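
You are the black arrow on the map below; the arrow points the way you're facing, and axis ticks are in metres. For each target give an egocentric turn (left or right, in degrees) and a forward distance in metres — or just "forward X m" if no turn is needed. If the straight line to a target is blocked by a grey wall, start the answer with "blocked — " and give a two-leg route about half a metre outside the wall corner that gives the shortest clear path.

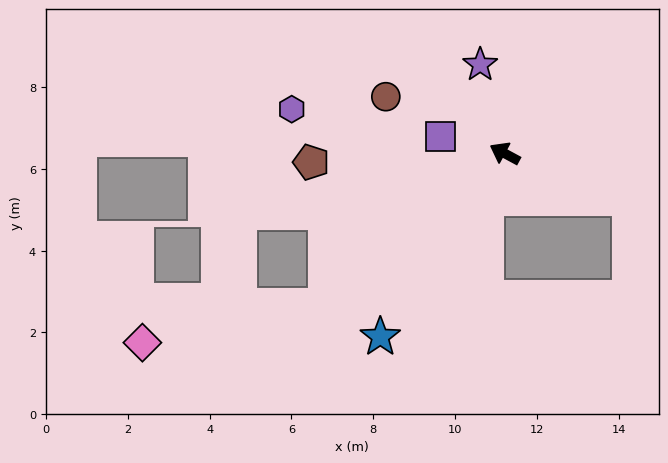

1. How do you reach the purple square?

turn left 13°, forward 1.6 m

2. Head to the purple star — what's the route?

turn right 46°, forward 2.3 m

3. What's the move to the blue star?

turn left 84°, forward 5.4 m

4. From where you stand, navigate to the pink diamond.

blocked — turn left 69°, forward 5.7 m, then turn right 29°, forward 4.6 m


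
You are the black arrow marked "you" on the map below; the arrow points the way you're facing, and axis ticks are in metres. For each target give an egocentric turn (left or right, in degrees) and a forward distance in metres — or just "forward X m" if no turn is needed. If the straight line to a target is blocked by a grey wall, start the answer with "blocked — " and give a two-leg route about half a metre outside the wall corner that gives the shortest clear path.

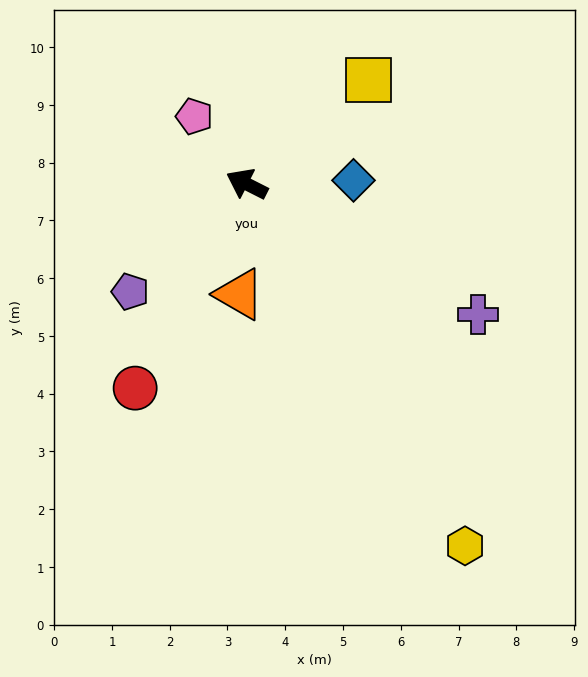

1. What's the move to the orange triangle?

turn left 113°, forward 1.9 m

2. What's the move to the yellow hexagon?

turn left 148°, forward 7.3 m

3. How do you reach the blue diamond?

turn right 151°, forward 1.8 m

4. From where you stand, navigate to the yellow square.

turn right 113°, forward 2.8 m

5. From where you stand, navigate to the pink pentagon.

turn right 25°, forward 1.5 m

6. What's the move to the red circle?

turn left 88°, forward 4.0 m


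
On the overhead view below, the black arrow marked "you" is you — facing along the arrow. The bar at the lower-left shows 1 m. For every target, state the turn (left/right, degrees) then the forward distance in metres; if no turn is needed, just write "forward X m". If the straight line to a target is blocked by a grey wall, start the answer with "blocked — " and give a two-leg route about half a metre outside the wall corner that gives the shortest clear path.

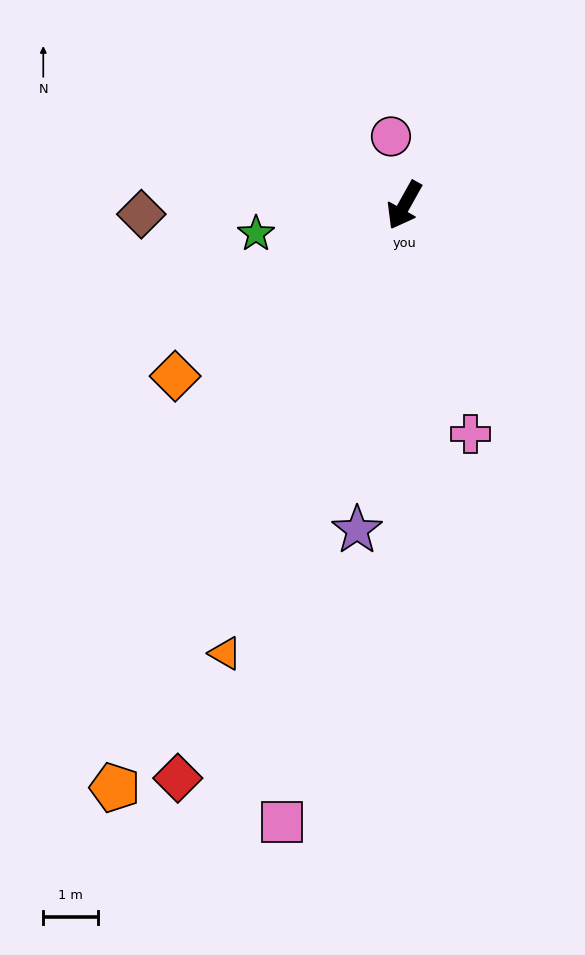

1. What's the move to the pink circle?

turn right 140°, forward 1.3 m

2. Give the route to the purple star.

turn left 21°, forward 6.0 m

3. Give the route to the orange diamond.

turn right 24°, forward 5.2 m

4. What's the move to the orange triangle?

turn left 7°, forward 8.8 m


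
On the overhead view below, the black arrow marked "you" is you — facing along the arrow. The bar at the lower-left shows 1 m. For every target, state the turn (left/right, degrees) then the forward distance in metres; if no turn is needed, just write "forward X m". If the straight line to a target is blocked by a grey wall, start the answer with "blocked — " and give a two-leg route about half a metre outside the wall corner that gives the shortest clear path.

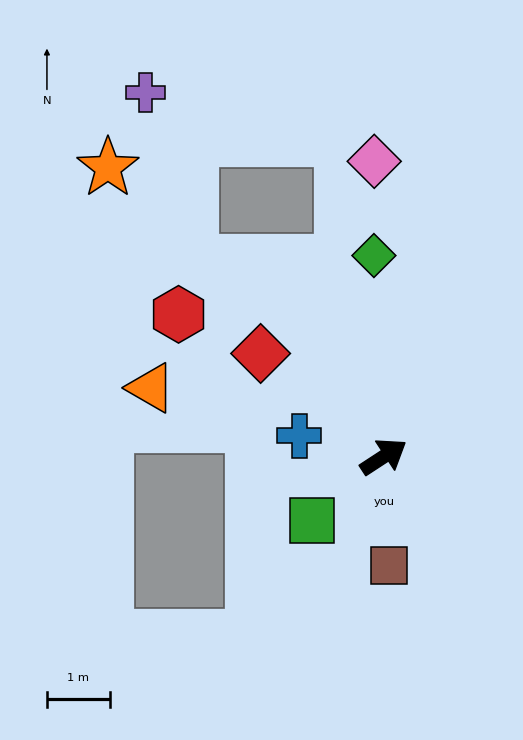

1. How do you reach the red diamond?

turn left 107°, forward 2.6 m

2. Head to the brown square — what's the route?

turn right 120°, forward 1.7 m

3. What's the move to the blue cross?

turn left 133°, forward 1.4 m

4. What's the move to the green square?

turn right 171°, forward 1.5 m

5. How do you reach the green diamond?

turn left 60°, forward 3.2 m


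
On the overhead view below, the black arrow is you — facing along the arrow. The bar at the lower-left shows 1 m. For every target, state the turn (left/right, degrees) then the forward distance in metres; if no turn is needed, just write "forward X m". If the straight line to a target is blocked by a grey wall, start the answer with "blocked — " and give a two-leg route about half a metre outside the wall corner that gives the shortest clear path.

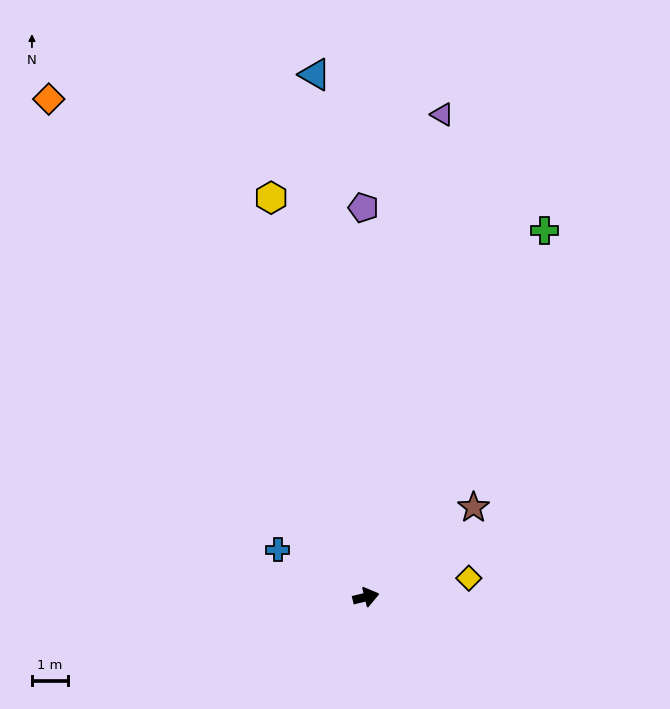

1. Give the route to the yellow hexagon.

turn left 90°, forward 11.5 m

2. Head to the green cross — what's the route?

turn left 50°, forward 11.4 m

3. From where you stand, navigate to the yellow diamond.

turn right 3°, forward 2.9 m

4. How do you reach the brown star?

turn left 26°, forward 3.9 m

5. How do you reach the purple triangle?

turn left 67°, forward 13.7 m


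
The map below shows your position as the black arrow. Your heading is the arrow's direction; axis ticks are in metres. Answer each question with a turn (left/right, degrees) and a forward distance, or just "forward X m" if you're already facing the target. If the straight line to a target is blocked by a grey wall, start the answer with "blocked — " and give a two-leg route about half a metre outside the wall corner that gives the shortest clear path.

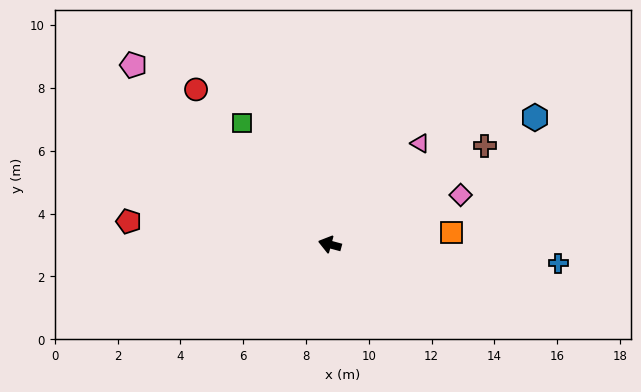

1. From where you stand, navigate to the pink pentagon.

turn right 27°, forward 8.5 m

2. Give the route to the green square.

turn right 39°, forward 4.8 m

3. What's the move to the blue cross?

turn right 170°, forward 7.3 m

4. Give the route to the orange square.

turn right 159°, forward 3.9 m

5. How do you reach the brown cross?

turn right 132°, forward 5.8 m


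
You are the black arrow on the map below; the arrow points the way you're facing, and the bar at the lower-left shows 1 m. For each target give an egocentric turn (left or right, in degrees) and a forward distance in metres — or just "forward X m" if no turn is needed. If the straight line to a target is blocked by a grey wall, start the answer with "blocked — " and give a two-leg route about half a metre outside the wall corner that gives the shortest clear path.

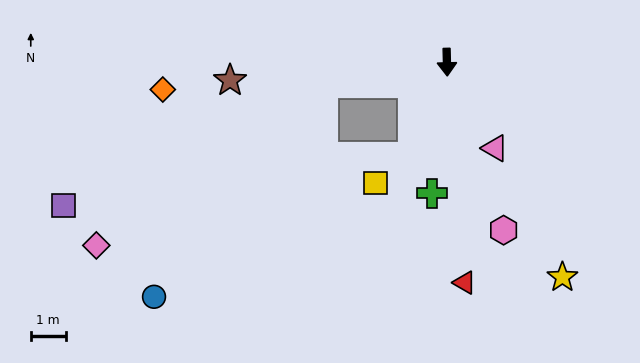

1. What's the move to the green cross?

turn right 8°, forward 3.8 m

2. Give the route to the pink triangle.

turn left 28°, forward 2.8 m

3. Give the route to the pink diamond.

blocked — turn right 82°, forward 3.6 m, then turn left 26°, forward 8.0 m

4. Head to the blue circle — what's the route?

blocked — turn right 82°, forward 3.6 m, then turn left 42°, forward 7.8 m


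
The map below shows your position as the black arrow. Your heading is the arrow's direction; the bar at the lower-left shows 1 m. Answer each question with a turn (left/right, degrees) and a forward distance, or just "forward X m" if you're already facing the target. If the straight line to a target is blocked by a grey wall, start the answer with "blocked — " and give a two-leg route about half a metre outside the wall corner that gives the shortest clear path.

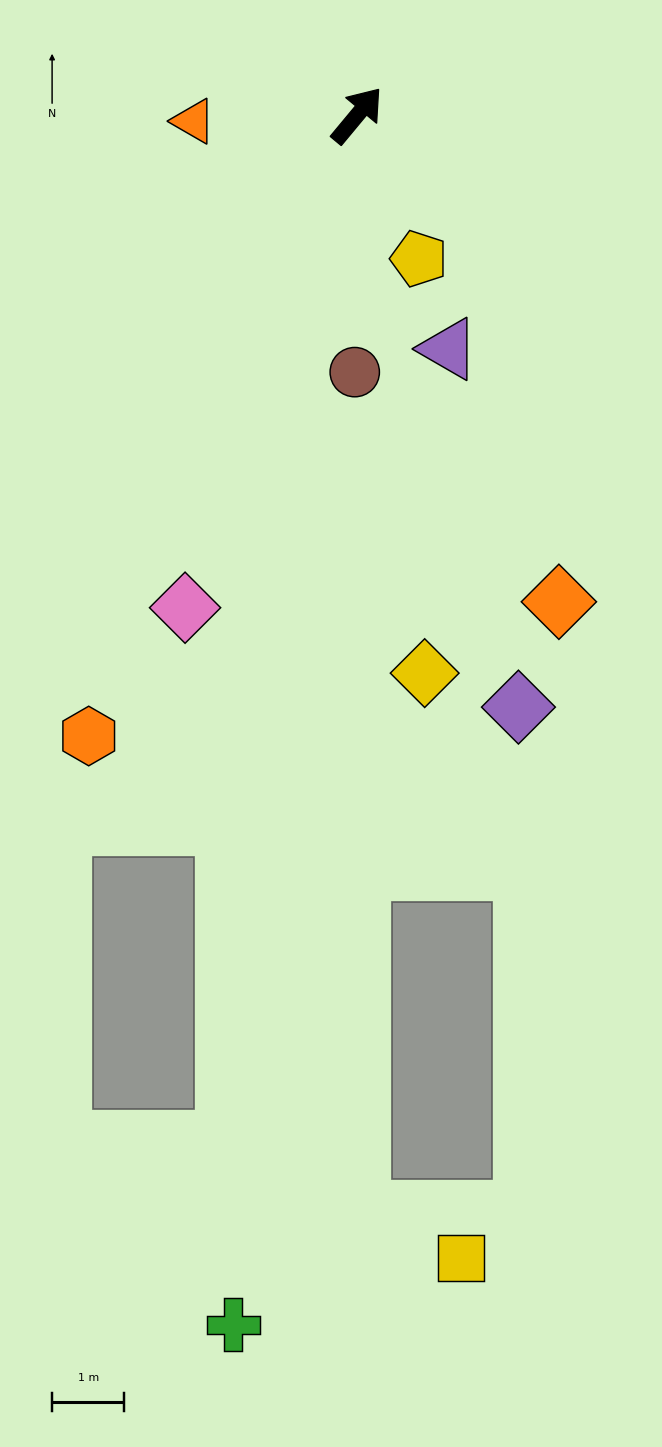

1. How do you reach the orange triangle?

turn left 132°, forward 2.3 m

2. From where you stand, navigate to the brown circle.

turn right 141°, forward 3.6 m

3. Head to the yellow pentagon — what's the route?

turn right 117°, forward 2.2 m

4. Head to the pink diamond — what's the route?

turn right 160°, forward 7.2 m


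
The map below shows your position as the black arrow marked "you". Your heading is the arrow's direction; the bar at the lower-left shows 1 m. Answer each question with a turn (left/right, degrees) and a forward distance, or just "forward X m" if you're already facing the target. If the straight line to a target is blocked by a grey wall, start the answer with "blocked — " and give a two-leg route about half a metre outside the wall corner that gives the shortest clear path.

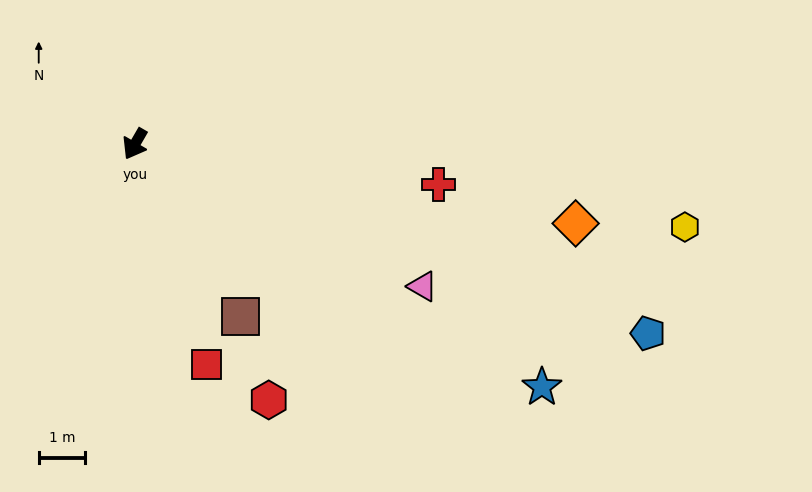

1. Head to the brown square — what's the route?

turn left 61°, forward 4.4 m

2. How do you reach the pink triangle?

turn left 94°, forward 7.0 m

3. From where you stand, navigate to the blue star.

turn left 89°, forward 10.3 m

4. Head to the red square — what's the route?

turn left 48°, forward 5.0 m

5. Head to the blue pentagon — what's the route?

turn left 100°, forward 11.9 m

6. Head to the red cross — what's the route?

turn left 112°, forward 6.6 m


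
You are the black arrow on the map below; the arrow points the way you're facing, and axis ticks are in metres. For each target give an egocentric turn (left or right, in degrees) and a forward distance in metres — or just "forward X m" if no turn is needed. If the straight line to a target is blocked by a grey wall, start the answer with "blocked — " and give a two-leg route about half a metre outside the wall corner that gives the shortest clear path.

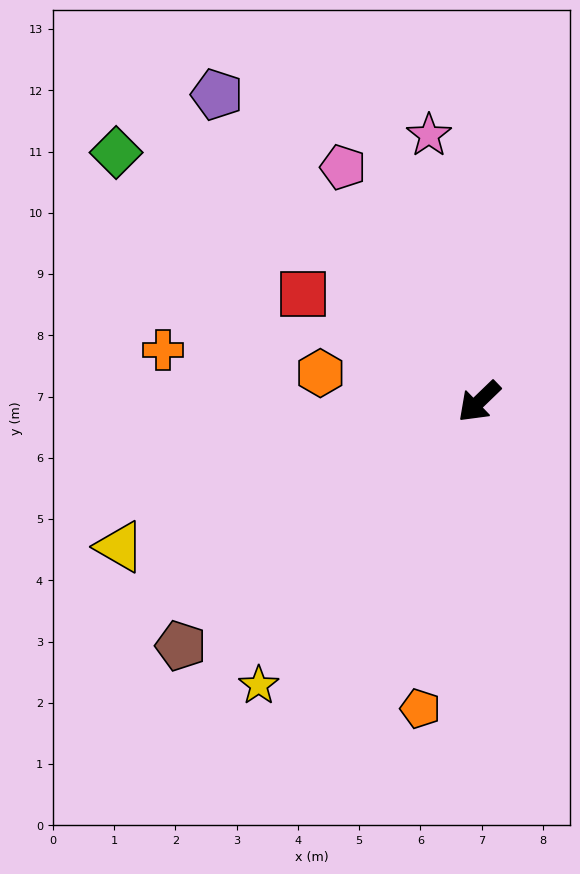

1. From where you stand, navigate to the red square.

turn right 75°, forward 3.4 m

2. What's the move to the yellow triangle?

turn right 22°, forward 6.3 m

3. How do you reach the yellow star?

turn left 8°, forward 5.9 m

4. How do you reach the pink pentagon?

turn right 104°, forward 4.4 m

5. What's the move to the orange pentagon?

turn left 35°, forward 5.1 m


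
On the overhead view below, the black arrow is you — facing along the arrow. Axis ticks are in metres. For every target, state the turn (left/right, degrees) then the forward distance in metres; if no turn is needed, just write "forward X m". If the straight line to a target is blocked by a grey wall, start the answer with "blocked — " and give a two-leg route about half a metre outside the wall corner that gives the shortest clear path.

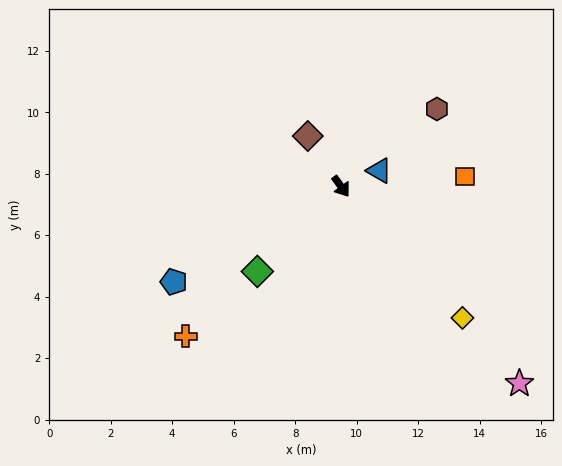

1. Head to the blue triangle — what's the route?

turn left 77°, forward 1.3 m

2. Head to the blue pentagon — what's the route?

turn right 96°, forward 6.3 m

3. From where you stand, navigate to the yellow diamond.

turn left 7°, forward 5.8 m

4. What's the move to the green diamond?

turn right 80°, forward 3.9 m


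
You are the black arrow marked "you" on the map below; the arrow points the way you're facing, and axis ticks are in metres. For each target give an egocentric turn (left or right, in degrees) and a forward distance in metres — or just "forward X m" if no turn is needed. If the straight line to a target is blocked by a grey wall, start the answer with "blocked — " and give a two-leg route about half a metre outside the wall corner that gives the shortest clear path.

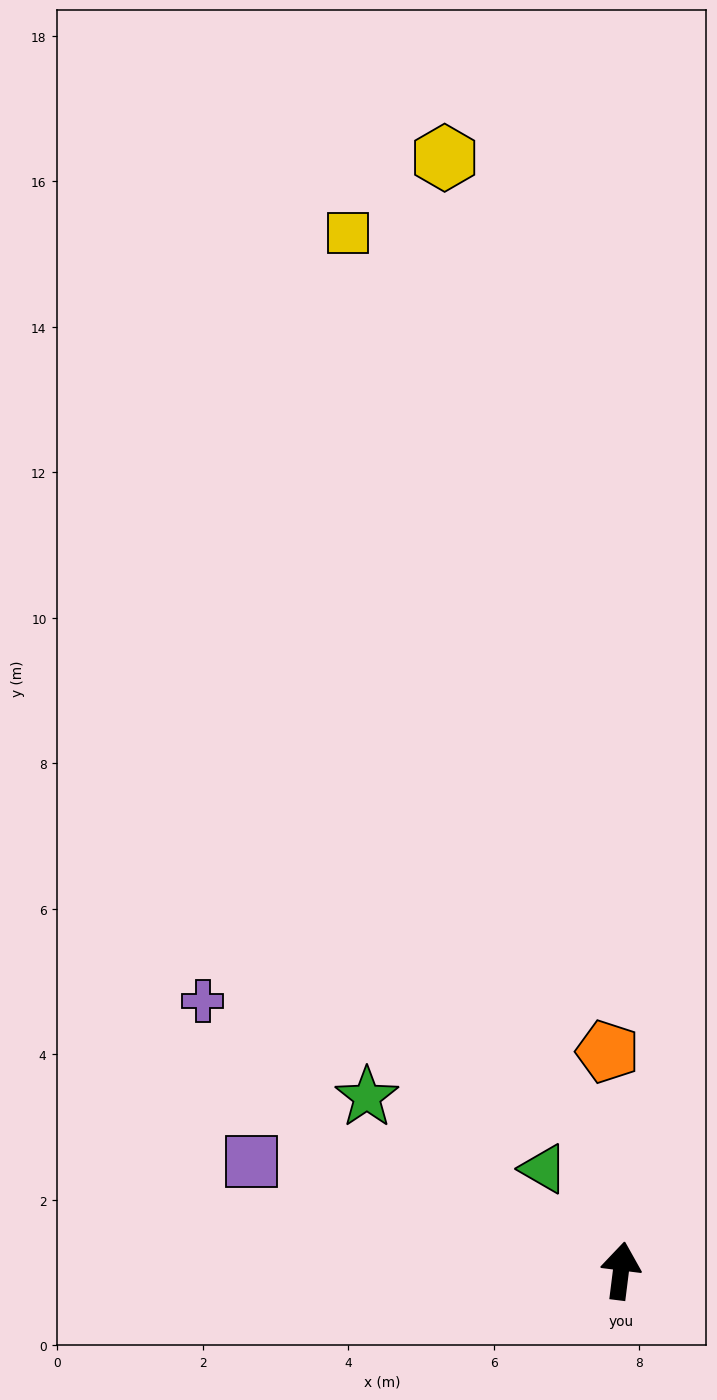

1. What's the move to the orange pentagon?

turn left 11°, forward 3.0 m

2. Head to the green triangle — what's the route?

turn left 44°, forward 1.8 m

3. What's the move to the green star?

turn left 63°, forward 4.2 m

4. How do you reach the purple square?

turn left 81°, forward 5.3 m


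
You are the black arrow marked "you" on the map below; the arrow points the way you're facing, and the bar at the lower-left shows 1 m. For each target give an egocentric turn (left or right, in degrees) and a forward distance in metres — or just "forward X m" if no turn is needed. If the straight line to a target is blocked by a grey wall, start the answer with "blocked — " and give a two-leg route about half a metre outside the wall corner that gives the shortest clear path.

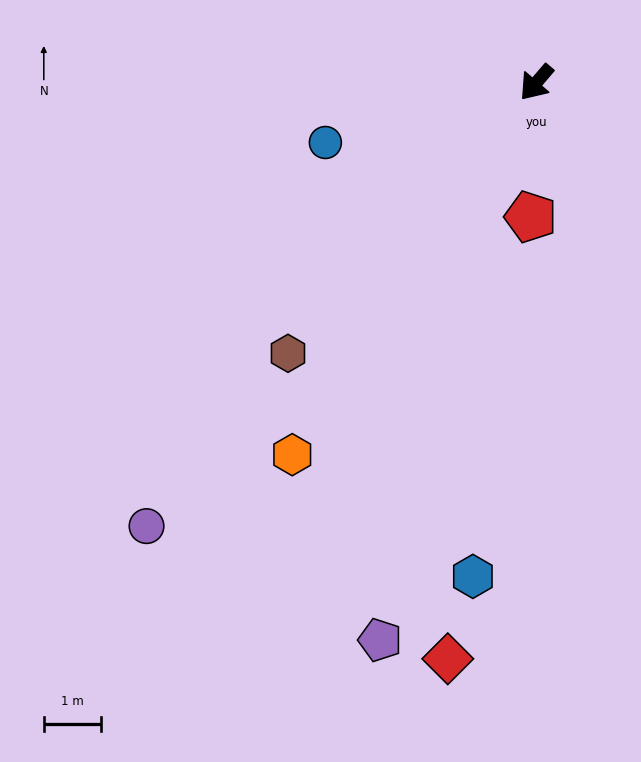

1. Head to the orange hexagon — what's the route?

turn left 7°, forward 7.8 m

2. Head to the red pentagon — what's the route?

turn left 38°, forward 2.3 m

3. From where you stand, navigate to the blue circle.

turn right 34°, forward 3.8 m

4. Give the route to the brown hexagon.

forward 6.4 m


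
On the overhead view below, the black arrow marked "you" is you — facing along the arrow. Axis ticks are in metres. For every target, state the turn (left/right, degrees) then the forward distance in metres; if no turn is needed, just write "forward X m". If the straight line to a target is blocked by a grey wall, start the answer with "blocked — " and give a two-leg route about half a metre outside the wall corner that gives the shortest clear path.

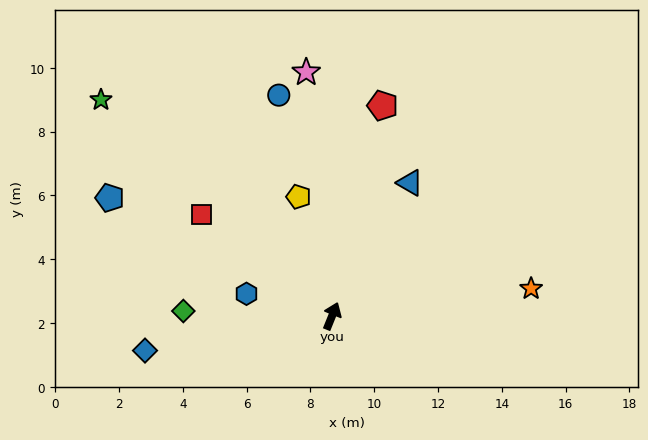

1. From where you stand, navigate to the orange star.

turn right 60°, forward 6.3 m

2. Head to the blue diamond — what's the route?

turn left 123°, forward 6.0 m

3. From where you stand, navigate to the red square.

turn left 74°, forward 5.2 m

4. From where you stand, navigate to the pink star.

turn left 28°, forward 7.7 m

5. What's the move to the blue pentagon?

turn left 84°, forward 7.9 m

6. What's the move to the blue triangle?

turn right 8°, forward 4.8 m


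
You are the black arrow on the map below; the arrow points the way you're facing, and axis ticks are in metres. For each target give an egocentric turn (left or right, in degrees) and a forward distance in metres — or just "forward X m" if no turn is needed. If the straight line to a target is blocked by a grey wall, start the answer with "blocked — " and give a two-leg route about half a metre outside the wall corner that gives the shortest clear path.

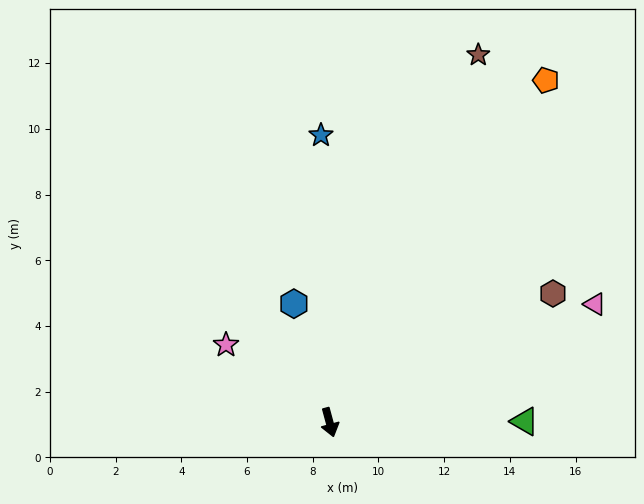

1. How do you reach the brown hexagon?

turn left 105°, forward 7.8 m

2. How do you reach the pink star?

turn right 142°, forward 3.9 m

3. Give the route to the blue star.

turn left 167°, forward 8.7 m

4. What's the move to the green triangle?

turn left 75°, forward 5.9 m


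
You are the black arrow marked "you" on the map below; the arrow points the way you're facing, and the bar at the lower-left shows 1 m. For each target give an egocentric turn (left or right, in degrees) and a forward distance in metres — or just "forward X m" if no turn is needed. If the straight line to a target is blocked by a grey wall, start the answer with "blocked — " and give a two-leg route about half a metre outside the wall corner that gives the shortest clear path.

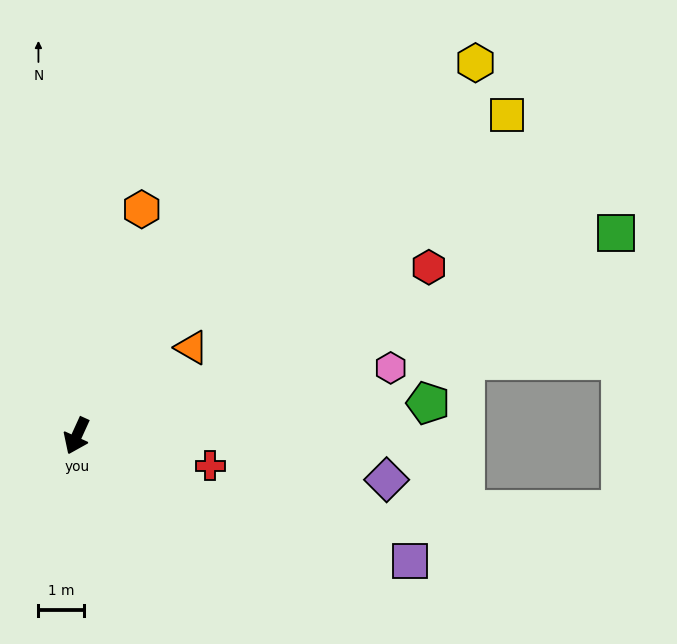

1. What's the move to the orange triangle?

turn left 152°, forward 3.2 m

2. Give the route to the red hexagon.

turn left 140°, forward 8.5 m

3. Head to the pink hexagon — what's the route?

turn left 127°, forward 7.0 m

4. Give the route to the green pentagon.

turn left 120°, forward 7.7 m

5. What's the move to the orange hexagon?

turn right 172°, forward 5.1 m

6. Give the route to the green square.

turn left 135°, forward 12.5 m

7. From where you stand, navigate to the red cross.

turn left 102°, forward 3.0 m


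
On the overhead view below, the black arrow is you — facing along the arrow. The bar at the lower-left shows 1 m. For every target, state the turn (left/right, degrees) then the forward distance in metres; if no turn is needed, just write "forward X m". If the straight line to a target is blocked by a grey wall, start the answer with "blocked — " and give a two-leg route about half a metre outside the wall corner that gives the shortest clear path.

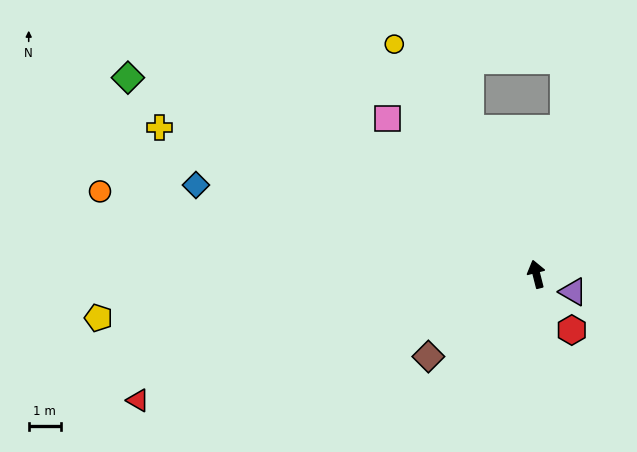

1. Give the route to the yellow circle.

turn left 17°, forward 8.5 m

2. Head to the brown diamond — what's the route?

turn left 113°, forward 4.2 m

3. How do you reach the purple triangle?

turn right 130°, forward 1.3 m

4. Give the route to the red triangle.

turn left 93°, forward 13.1 m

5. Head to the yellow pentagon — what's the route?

turn left 81°, forward 13.8 m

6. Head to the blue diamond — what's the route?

turn left 61°, forward 11.0 m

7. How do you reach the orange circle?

turn left 65°, forward 13.9 m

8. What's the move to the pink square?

turn left 30°, forward 6.7 m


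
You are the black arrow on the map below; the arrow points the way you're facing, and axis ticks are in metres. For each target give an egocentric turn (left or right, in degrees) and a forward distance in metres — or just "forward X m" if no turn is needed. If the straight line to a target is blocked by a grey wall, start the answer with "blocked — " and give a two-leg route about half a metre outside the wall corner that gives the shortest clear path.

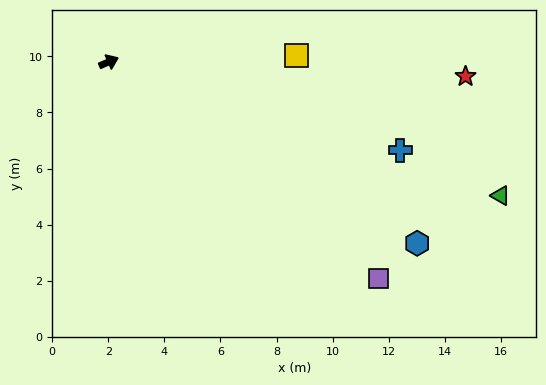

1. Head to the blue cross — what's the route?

turn right 40°, forward 10.9 m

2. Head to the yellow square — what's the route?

turn right 21°, forward 6.7 m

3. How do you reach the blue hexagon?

turn right 54°, forward 12.8 m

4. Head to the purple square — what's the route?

turn right 62°, forward 12.3 m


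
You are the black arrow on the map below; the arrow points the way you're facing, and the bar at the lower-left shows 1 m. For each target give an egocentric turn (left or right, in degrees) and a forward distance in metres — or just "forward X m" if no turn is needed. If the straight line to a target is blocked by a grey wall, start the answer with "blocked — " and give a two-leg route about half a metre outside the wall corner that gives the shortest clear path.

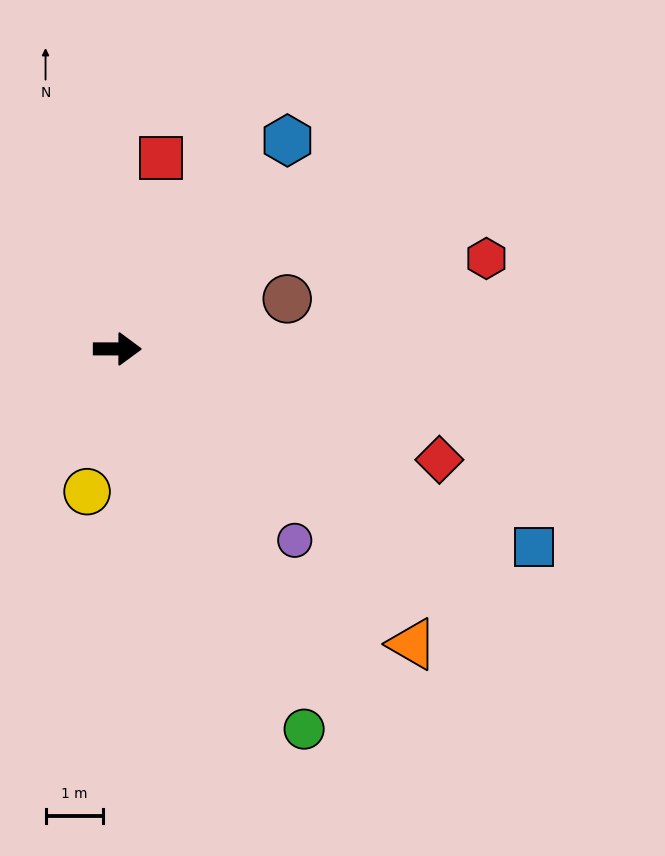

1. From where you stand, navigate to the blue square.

turn right 25°, forward 8.0 m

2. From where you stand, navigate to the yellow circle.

turn right 102°, forward 2.5 m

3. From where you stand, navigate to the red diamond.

turn right 19°, forward 5.9 m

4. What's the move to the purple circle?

turn right 47°, forward 4.5 m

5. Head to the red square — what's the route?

turn left 77°, forward 3.4 m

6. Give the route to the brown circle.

turn left 17°, forward 3.1 m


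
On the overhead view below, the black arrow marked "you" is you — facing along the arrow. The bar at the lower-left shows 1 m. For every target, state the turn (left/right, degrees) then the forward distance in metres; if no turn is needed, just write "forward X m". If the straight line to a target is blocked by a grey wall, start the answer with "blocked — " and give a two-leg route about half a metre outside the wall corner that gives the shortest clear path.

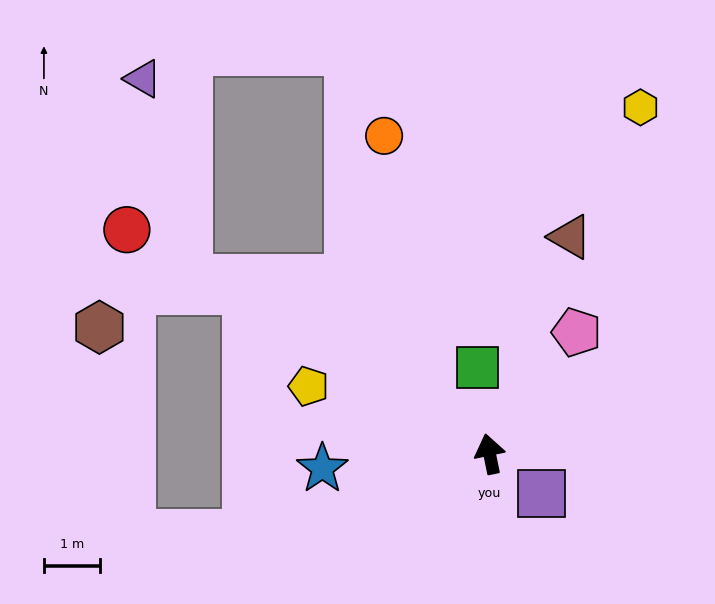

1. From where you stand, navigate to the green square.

turn right 4°, forward 1.6 m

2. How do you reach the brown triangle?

turn right 32°, forward 4.1 m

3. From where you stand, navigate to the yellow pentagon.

turn left 58°, forward 3.4 m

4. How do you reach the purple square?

turn right 139°, forward 1.2 m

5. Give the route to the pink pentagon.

turn right 47°, forward 2.7 m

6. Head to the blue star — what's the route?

turn left 83°, forward 3.0 m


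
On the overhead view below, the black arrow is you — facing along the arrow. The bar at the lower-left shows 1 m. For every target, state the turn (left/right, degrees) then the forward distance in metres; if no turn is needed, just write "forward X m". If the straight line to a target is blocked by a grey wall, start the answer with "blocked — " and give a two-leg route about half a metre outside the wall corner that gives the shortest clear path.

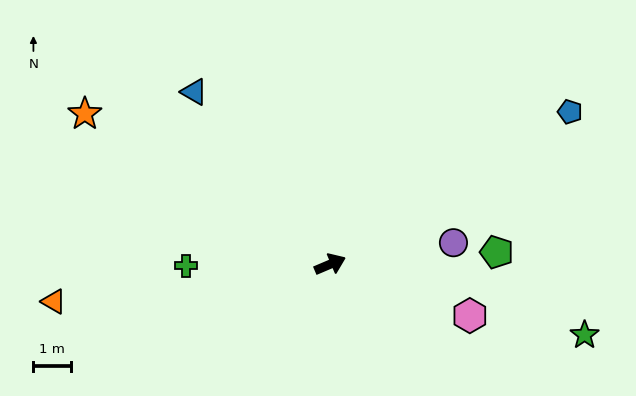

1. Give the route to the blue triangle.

turn left 105°, forward 5.8 m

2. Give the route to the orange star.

turn left 125°, forward 7.6 m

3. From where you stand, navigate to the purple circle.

turn right 13°, forward 3.3 m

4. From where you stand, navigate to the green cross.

turn left 158°, forward 3.8 m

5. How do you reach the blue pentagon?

turn left 9°, forward 7.5 m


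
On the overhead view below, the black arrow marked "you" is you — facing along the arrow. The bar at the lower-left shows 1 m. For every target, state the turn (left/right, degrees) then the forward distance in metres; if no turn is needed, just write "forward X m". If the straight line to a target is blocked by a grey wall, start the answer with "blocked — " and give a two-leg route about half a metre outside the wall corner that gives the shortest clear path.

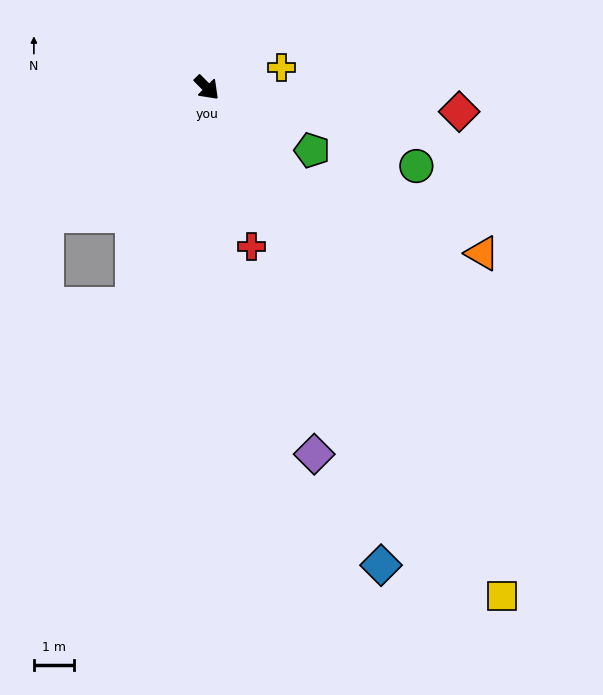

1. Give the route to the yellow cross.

turn left 61°, forward 2.0 m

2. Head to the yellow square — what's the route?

turn right 14°, forward 14.8 m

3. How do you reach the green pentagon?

turn left 15°, forward 3.1 m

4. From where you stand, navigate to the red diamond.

turn left 40°, forward 6.4 m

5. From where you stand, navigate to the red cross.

turn right 29°, forward 4.1 m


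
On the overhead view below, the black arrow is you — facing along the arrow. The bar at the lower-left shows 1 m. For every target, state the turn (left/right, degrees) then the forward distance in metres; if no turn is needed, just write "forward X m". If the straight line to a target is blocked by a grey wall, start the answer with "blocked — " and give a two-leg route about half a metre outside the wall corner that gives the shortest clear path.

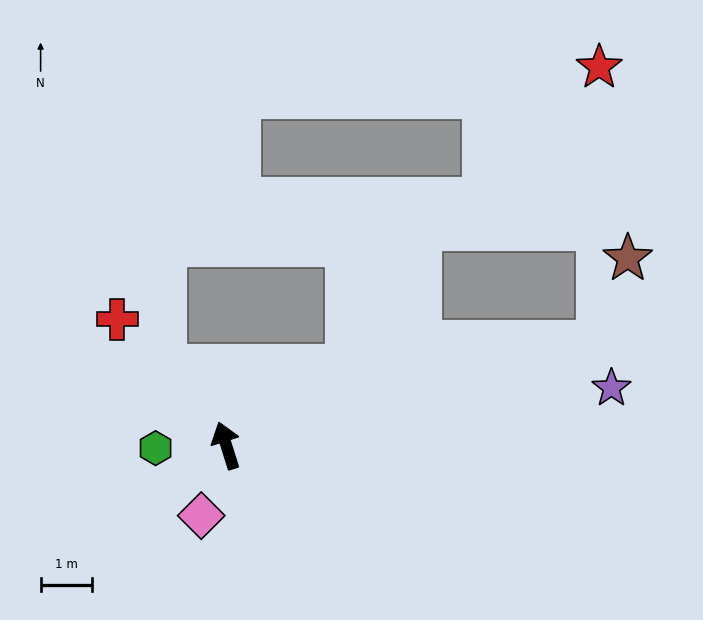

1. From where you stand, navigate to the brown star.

blocked — turn right 92°, forward 7.4 m, then turn left 55°, forward 1.7 m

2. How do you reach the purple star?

turn right 99°, forward 7.5 m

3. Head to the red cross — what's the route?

turn left 23°, forward 3.2 m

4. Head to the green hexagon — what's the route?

turn left 75°, forward 1.4 m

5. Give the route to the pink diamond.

turn left 143°, forward 1.4 m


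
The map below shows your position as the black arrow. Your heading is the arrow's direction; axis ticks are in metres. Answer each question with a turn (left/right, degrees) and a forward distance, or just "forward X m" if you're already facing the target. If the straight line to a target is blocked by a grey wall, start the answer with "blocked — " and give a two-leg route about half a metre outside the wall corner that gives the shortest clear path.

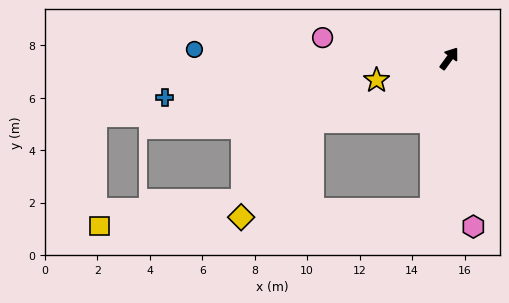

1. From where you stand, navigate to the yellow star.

turn left 143°, forward 2.9 m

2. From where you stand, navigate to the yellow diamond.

blocked — turn right 151°, forward 5.8 m, then turn right 81°, forward 7.2 m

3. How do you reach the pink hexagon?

turn right 136°, forward 6.5 m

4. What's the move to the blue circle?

turn left 124°, forward 9.7 m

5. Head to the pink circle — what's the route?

turn left 117°, forward 4.9 m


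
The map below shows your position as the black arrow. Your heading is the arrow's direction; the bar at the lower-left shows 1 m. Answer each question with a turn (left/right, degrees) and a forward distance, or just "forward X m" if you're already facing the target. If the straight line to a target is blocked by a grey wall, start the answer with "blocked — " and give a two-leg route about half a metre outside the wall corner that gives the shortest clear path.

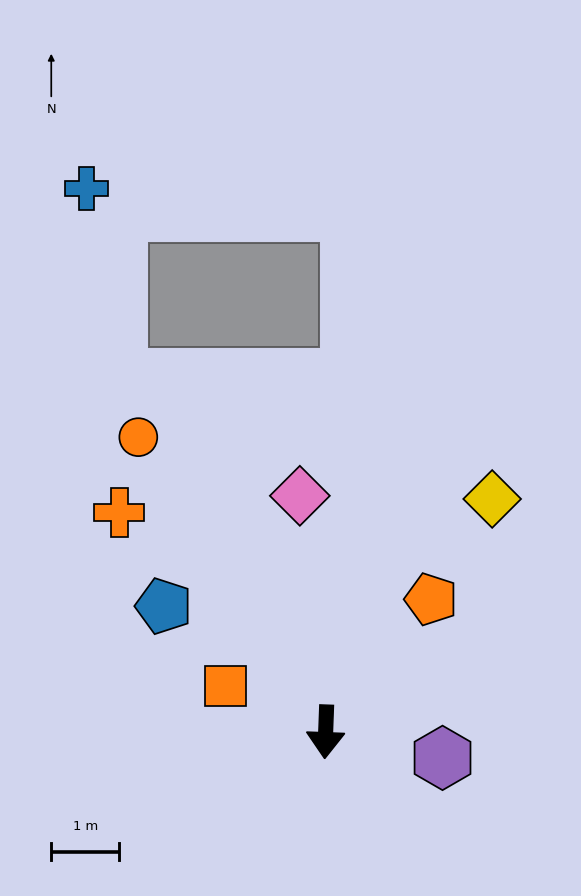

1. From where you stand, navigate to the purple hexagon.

turn left 80°, forward 1.8 m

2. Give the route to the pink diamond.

turn right 172°, forward 3.5 m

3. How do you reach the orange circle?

turn right 145°, forward 5.1 m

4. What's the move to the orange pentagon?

turn left 144°, forward 2.5 m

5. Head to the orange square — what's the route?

turn right 112°, forward 1.6 m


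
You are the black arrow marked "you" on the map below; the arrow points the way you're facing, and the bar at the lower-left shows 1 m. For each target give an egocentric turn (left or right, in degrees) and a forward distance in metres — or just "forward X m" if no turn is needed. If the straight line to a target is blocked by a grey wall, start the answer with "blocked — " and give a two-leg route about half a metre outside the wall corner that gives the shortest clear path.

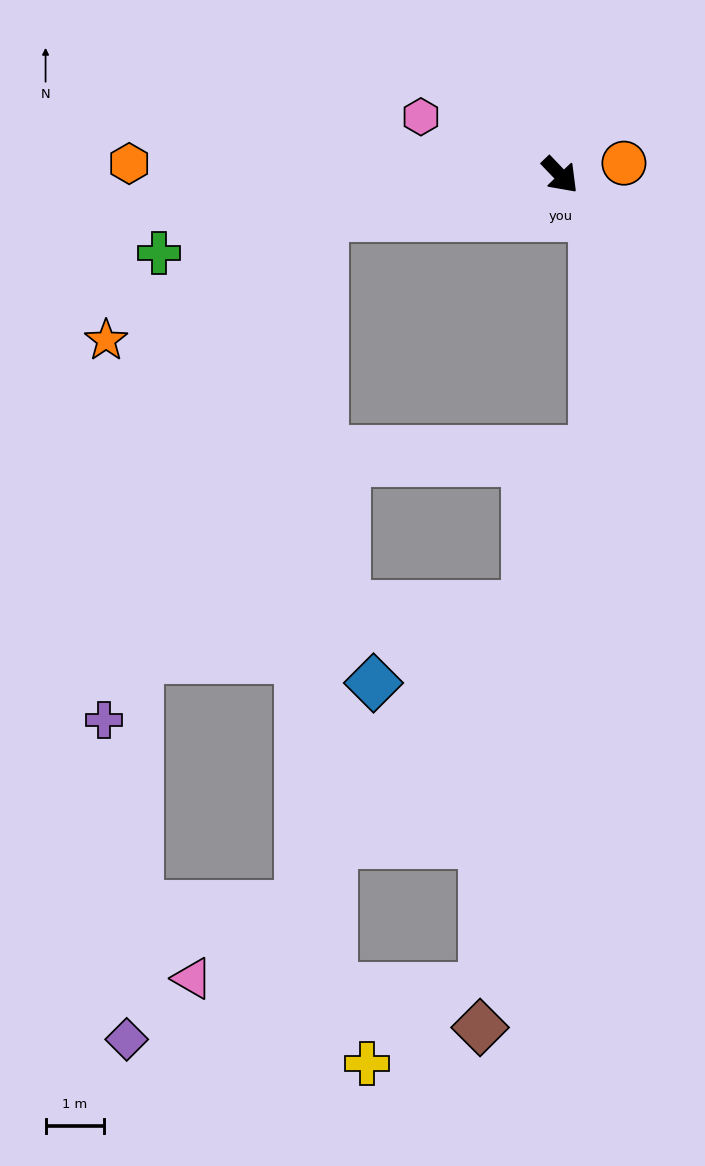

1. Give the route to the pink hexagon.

turn right 156°, forward 2.6 m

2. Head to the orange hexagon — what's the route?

turn right 135°, forward 7.4 m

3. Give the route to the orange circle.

turn left 57°, forward 1.1 m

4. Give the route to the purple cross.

blocked — turn right 124°, forward 4.1 m, then turn left 57°, forward 9.4 m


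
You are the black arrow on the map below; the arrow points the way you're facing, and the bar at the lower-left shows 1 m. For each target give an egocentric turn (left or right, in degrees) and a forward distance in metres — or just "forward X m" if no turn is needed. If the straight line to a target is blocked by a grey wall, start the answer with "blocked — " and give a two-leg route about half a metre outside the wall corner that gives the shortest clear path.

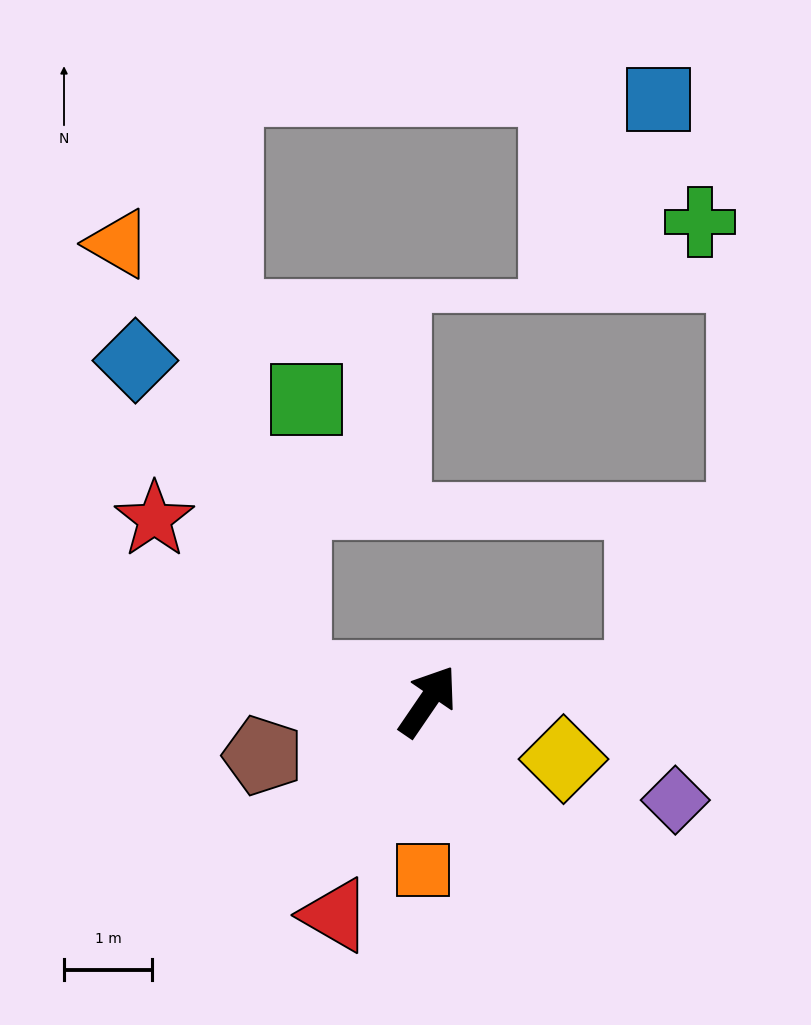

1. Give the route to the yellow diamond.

turn right 79°, forward 1.7 m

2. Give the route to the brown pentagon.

turn left 143°, forward 2.0 m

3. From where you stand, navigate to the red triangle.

turn right 169°, forward 2.6 m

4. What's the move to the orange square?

turn right 147°, forward 1.9 m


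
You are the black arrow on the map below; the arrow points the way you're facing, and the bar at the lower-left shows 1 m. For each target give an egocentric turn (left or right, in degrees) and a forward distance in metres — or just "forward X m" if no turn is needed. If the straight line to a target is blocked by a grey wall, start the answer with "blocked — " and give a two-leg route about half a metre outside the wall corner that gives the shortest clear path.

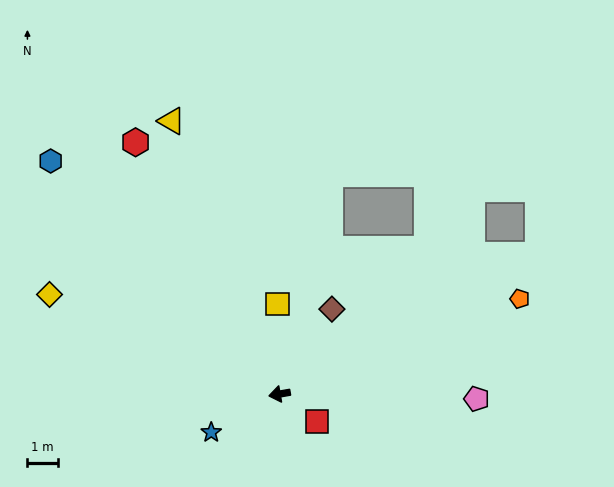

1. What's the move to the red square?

turn left 134°, forward 1.5 m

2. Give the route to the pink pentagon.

turn left 169°, forward 6.5 m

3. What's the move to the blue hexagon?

turn right 55°, forward 10.8 m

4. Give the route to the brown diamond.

turn right 132°, forward 3.3 m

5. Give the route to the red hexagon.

turn right 70°, forward 9.6 m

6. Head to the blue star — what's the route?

turn left 19°, forward 2.6 m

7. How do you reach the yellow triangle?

turn right 78°, forward 9.7 m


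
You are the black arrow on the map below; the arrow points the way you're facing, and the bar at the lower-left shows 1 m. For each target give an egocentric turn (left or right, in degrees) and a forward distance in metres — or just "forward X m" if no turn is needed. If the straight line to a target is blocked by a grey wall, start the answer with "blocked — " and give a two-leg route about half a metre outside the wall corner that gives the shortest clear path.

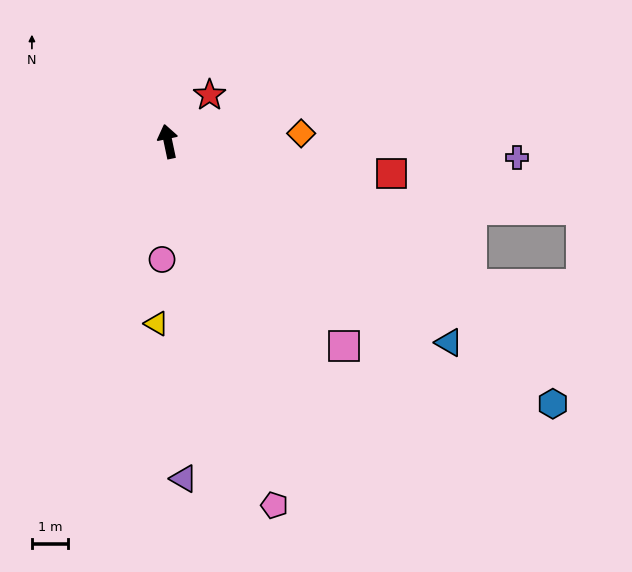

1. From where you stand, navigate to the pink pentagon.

turn right 176°, forward 10.5 m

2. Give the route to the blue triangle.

turn right 138°, forward 9.6 m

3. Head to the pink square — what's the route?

turn right 151°, forward 7.4 m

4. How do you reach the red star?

turn right 54°, forward 1.7 m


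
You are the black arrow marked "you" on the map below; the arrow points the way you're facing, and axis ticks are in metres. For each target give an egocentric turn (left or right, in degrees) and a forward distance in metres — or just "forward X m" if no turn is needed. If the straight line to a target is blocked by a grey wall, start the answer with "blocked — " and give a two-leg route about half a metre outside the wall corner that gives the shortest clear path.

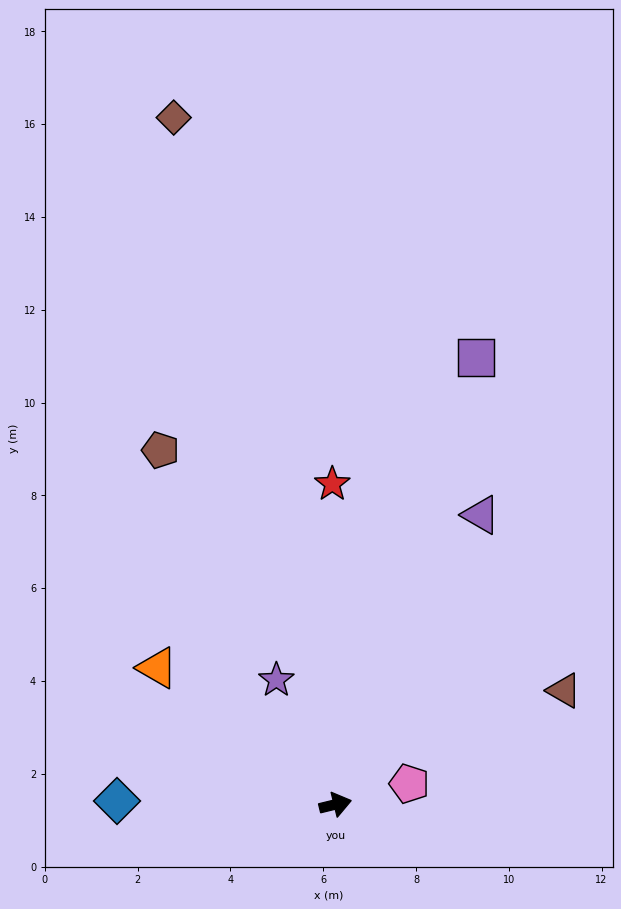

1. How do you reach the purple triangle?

turn left 50°, forward 7.0 m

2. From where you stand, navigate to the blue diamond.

turn left 165°, forward 4.7 m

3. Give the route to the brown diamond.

turn left 90°, forward 15.2 m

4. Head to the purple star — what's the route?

turn left 102°, forward 3.0 m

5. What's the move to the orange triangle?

turn left 129°, forward 4.8 m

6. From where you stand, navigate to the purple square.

turn left 59°, forward 10.1 m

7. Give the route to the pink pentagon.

forward 1.7 m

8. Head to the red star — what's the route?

turn left 77°, forward 6.9 m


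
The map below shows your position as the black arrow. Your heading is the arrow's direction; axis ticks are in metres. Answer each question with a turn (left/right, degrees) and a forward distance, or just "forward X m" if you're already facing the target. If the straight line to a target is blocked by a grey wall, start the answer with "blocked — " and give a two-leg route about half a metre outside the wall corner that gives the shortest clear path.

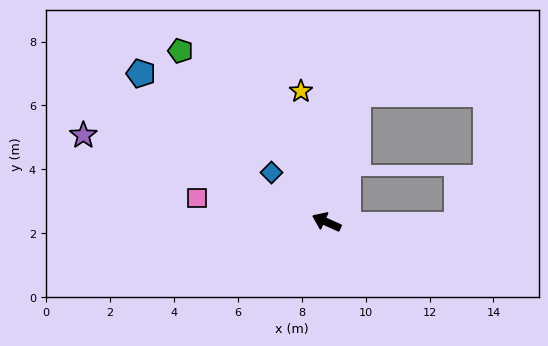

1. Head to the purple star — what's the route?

turn left 5°, forward 8.1 m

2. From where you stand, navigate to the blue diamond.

turn right 18°, forward 2.3 m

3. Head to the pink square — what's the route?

turn left 14°, forward 4.1 m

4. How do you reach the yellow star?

turn right 55°, forward 4.2 m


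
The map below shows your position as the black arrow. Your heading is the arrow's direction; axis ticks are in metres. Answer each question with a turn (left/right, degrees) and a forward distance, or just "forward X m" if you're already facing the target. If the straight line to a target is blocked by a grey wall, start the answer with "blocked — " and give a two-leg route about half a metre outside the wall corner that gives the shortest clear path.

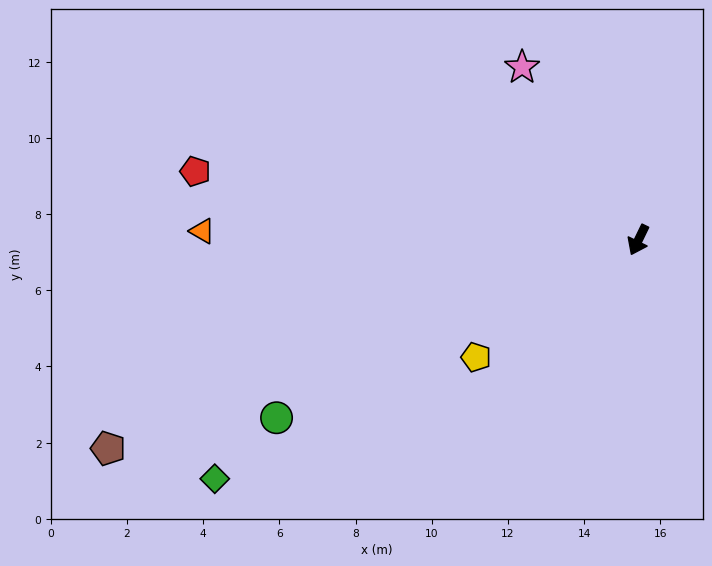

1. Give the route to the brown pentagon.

turn right 43°, forward 14.9 m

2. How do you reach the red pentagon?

turn right 73°, forward 11.8 m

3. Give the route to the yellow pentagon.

turn right 28°, forward 5.3 m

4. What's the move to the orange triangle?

turn right 65°, forward 11.4 m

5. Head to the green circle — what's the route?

turn right 38°, forward 10.6 m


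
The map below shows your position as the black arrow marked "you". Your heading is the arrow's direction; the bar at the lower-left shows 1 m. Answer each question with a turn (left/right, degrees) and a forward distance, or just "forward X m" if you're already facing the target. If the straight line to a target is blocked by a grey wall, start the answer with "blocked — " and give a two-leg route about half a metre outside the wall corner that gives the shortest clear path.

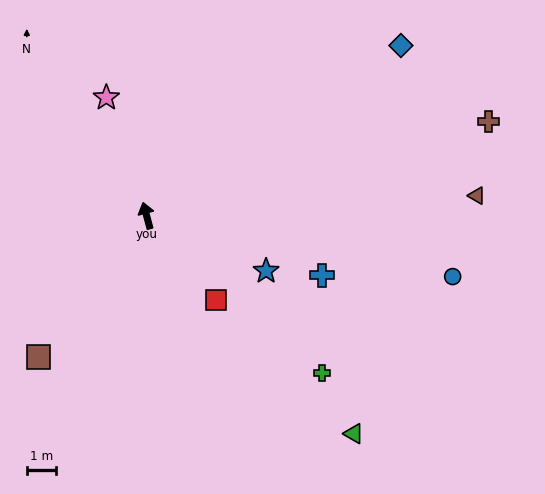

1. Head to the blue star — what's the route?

turn right 130°, forward 4.6 m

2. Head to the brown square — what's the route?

turn left 128°, forward 6.2 m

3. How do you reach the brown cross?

turn right 90°, forward 12.3 m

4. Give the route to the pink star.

turn left 4°, forward 4.3 m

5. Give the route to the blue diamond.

turn right 71°, forward 10.6 m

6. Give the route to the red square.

turn right 156°, forward 3.8 m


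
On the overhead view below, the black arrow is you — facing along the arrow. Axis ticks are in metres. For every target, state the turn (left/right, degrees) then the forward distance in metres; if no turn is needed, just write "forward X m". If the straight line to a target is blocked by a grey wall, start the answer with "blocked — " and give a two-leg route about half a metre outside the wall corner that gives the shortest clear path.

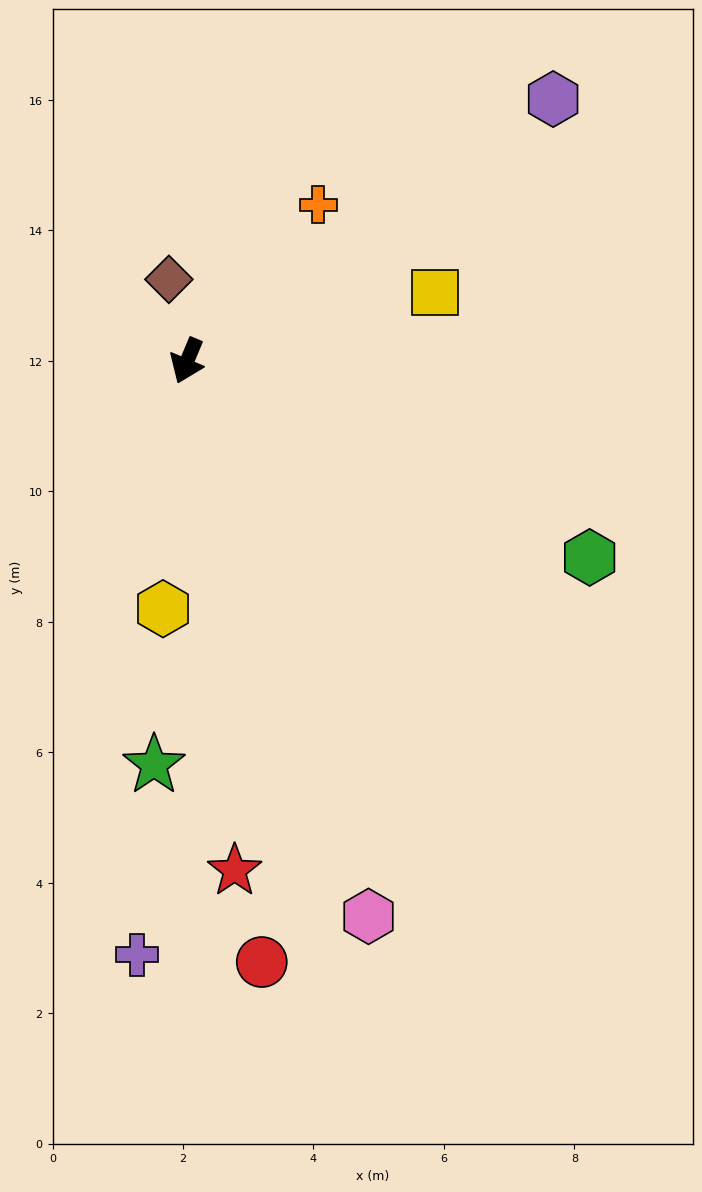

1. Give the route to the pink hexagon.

turn left 41°, forward 9.0 m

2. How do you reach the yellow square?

turn left 128°, forward 3.9 m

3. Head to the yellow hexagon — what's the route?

turn left 17°, forward 3.8 m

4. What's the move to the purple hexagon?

turn left 148°, forward 6.9 m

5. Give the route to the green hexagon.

turn left 87°, forward 6.9 m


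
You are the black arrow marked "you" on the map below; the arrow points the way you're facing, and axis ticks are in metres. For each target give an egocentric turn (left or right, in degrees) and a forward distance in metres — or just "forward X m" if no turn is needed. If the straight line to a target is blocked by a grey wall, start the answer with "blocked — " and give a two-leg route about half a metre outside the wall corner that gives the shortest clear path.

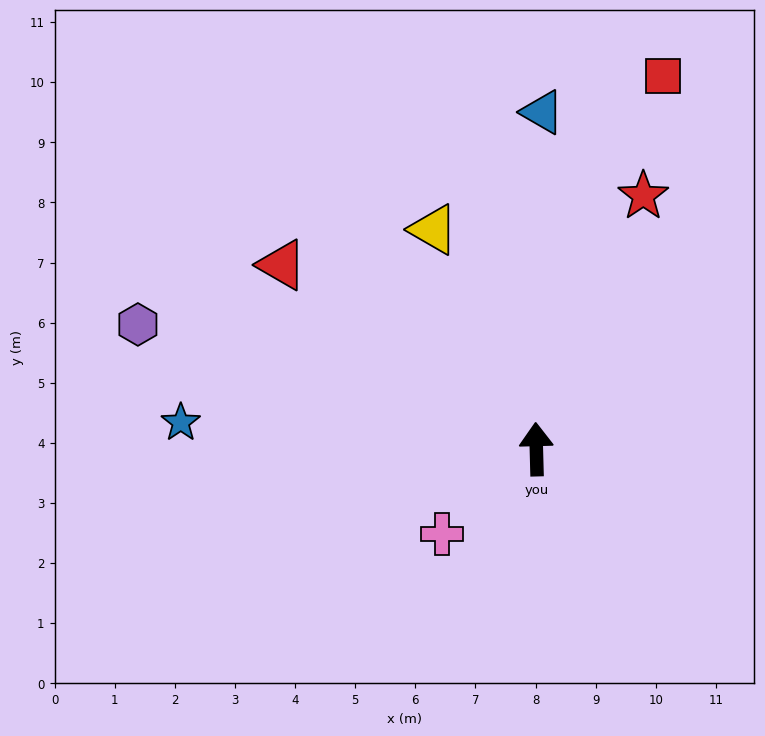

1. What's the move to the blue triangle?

turn right 3°, forward 5.6 m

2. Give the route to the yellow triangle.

turn left 24°, forward 4.0 m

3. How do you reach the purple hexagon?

turn left 71°, forward 6.9 m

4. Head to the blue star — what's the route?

turn left 84°, forward 5.9 m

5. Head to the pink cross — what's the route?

turn left 130°, forward 2.1 m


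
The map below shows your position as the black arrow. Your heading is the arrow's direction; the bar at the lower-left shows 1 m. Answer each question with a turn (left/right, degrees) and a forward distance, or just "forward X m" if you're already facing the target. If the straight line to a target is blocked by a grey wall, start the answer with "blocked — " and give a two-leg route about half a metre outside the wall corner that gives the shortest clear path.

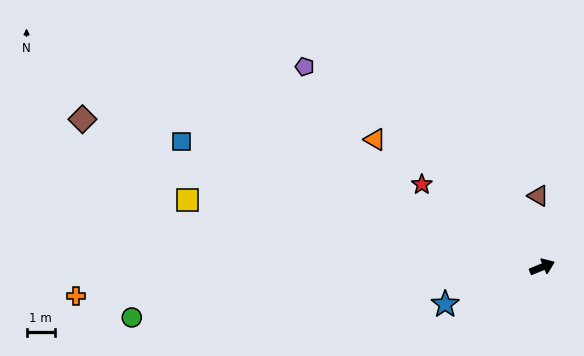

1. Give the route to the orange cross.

turn left 161°, forward 16.3 m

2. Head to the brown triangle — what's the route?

turn left 71°, forward 2.5 m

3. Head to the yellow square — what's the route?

turn left 147°, forward 12.6 m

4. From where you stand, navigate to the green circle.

turn left 165°, forward 14.4 m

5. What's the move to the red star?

turn left 123°, forward 5.1 m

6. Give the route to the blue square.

turn left 139°, forward 13.3 m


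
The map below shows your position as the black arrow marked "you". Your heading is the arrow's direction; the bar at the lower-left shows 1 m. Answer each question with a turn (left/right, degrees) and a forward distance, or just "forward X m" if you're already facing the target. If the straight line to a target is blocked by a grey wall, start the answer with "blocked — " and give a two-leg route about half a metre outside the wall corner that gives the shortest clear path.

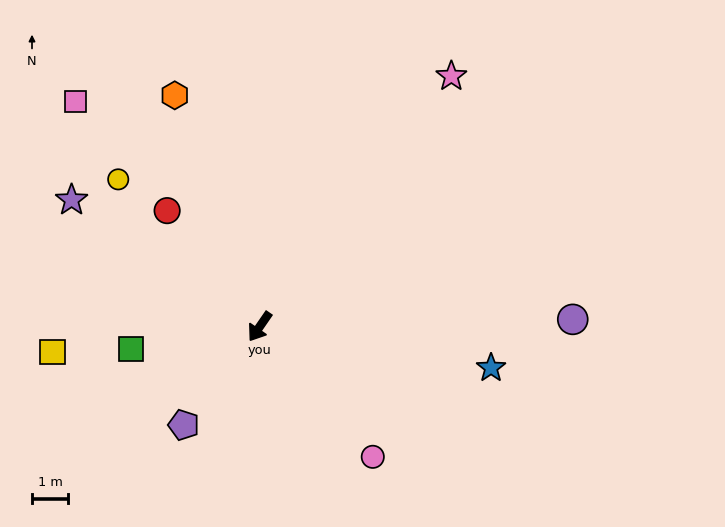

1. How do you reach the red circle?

turn right 107°, forward 4.1 m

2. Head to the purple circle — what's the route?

turn left 126°, forward 8.7 m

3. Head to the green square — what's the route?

turn right 46°, forward 3.6 m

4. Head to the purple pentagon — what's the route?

turn right 3°, forward 3.4 m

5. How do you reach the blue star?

turn left 114°, forward 6.5 m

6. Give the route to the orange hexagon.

turn right 125°, forward 6.8 m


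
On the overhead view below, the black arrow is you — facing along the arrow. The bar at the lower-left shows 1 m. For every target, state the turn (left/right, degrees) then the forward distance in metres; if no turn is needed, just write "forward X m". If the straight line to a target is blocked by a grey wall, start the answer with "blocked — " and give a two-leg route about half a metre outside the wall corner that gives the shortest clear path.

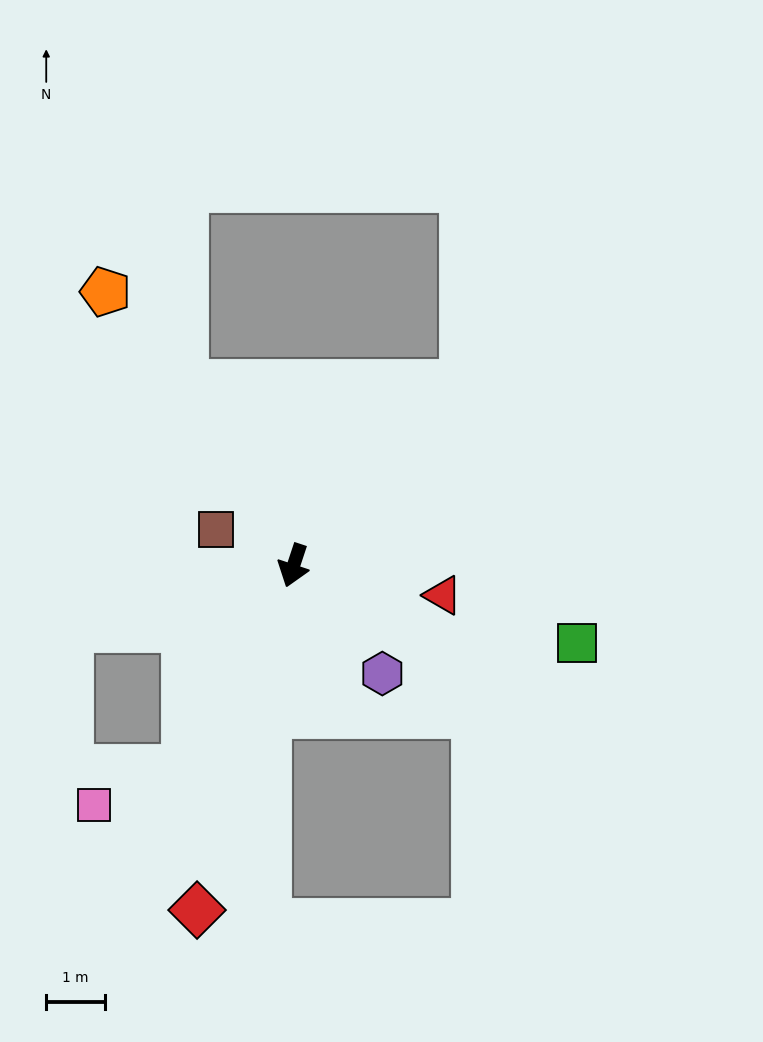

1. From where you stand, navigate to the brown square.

turn right 97°, forward 1.5 m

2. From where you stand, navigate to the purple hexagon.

turn left 58°, forward 2.4 m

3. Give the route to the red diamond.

turn left 3°, forward 6.1 m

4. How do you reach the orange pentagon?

turn right 127°, forward 5.6 m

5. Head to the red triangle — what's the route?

turn left 97°, forward 2.6 m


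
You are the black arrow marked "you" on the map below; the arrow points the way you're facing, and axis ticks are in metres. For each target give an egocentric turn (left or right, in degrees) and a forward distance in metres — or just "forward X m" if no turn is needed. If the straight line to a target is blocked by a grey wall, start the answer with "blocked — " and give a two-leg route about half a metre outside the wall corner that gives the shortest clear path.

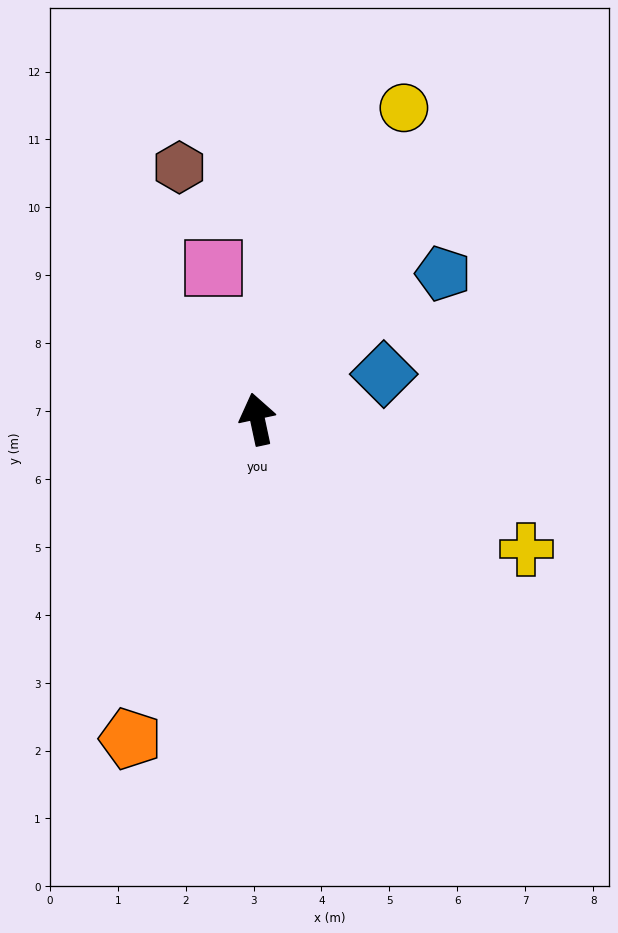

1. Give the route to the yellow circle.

turn right 37°, forward 5.1 m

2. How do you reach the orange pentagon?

turn left 146°, forward 5.1 m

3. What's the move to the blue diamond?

turn right 82°, forward 2.0 m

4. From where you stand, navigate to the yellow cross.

turn right 128°, forward 4.4 m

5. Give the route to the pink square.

turn left 4°, forward 2.3 m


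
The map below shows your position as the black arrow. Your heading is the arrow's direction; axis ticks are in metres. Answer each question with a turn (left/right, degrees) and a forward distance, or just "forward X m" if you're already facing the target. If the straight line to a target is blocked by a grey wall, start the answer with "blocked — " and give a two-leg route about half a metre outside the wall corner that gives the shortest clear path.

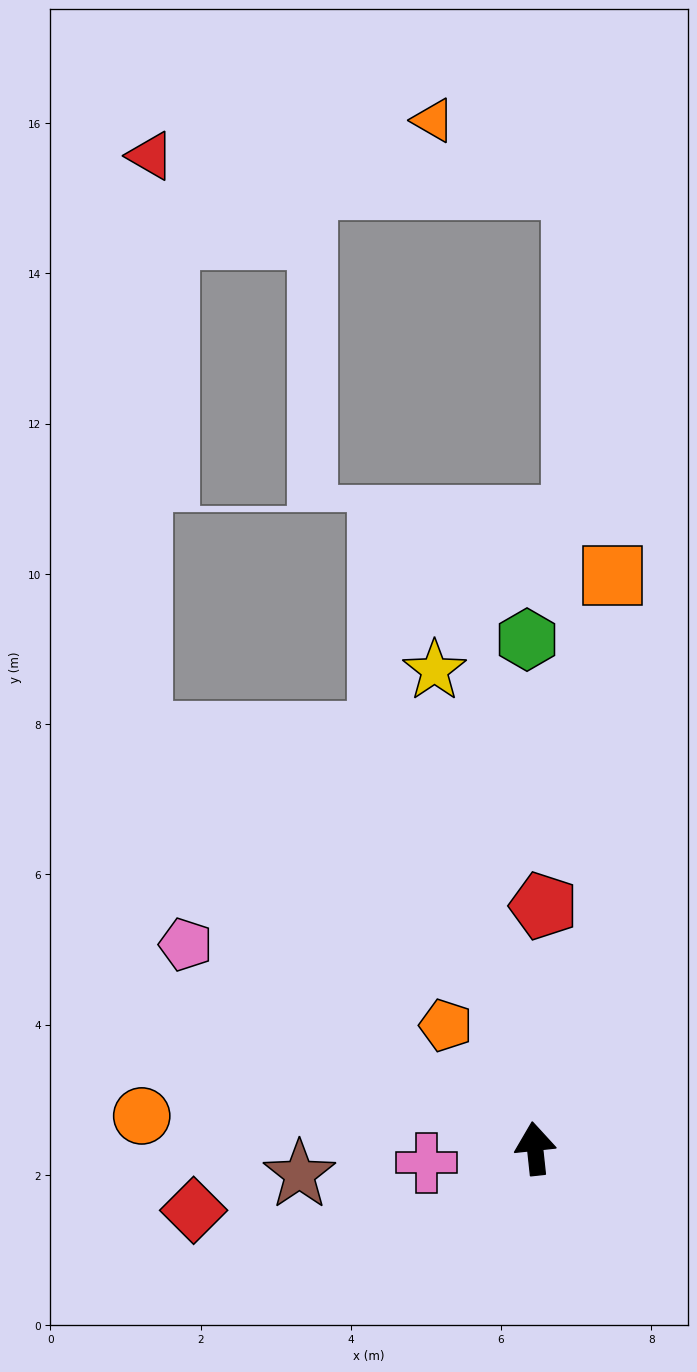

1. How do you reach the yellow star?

turn left 6°, forward 6.5 m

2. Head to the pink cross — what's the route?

turn left 91°, forward 1.5 m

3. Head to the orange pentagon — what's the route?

turn left 30°, forward 2.0 m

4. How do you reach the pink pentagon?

turn left 54°, forward 5.4 m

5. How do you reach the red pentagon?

turn right 8°, forward 3.2 m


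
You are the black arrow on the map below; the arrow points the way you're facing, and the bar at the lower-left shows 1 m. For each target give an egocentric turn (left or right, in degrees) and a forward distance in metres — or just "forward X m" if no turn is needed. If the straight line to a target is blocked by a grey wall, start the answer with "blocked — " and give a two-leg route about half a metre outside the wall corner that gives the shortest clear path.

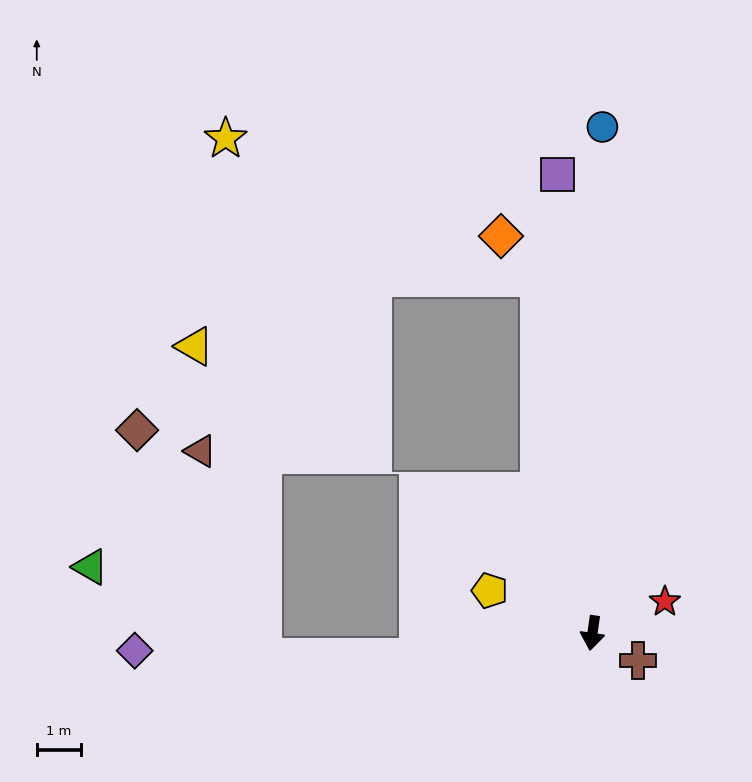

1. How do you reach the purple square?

turn right 168°, forward 10.5 m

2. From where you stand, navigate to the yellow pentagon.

turn right 104°, forward 2.5 m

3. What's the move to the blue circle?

turn right 173°, forward 11.6 m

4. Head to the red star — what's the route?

turn left 122°, forward 1.8 m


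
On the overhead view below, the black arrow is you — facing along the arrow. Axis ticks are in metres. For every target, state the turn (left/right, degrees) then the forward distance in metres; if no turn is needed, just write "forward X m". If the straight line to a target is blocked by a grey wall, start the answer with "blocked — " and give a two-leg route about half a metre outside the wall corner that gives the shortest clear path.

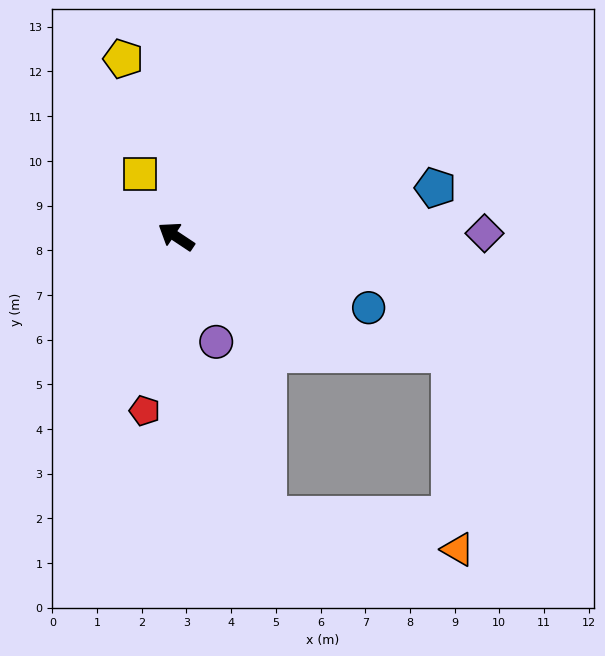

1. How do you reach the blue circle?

turn right 167°, forward 4.6 m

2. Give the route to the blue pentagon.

turn right 136°, forward 5.9 m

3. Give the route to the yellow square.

turn right 26°, forward 1.6 m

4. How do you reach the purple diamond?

turn right 146°, forward 6.9 m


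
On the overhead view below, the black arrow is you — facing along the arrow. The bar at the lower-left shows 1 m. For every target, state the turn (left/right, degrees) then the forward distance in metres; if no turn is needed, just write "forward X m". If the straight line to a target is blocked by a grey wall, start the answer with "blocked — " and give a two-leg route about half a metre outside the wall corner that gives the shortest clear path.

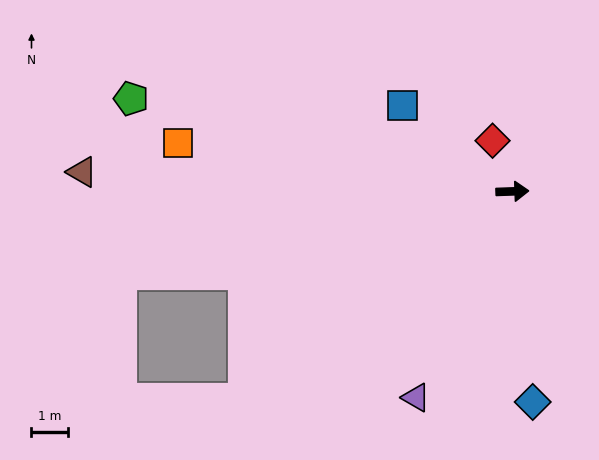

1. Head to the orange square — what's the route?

turn left 170°, forward 9.3 m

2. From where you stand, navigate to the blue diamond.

turn right 86°, forward 5.8 m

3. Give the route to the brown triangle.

turn left 175°, forward 11.9 m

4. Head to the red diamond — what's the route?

turn left 109°, forward 1.5 m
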